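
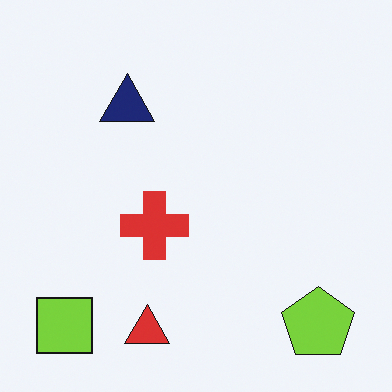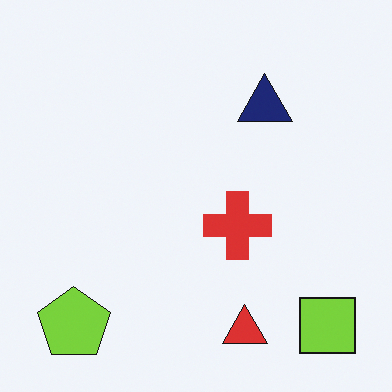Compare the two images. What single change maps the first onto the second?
The transformation is: flipped horizontally (left ↔ right).

The lime square is in the bottom-left of the first image and the bottom-right of the second — shapes on opposite sides of the vertical midline have swapped in a mirror flip.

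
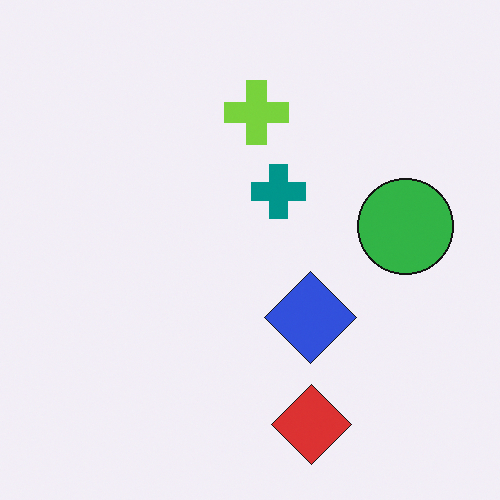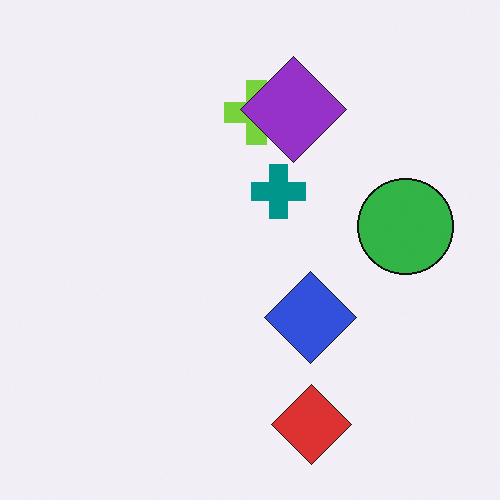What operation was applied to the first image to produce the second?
It was overlaid with an additional purple diamond.

A purple diamond appears in the second image that is absent from the first.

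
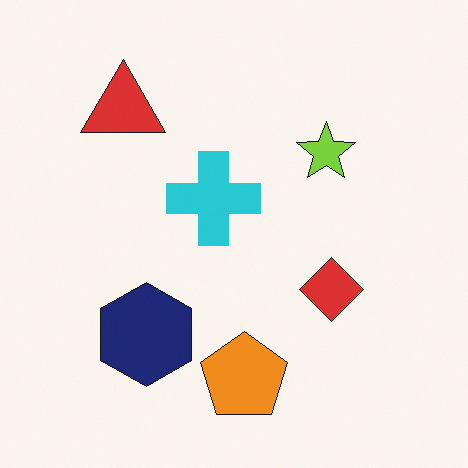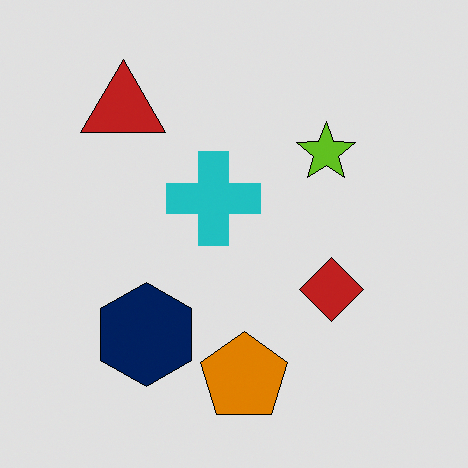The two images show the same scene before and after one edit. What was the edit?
This is the original image posterized to a reduced palette.

Each flat color has snapped to a coarser quantized level — most visibly, the near-white background has dropped to a flat grey.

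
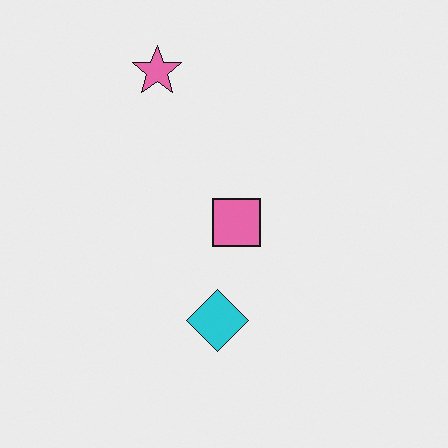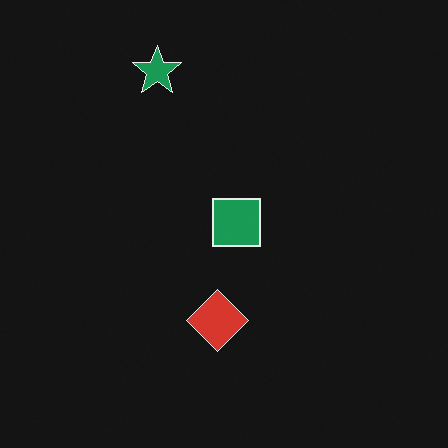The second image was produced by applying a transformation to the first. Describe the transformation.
The transformation is: color-inverted (negative).

The light background has become dark and every shape's color is its complement — a photographic negative.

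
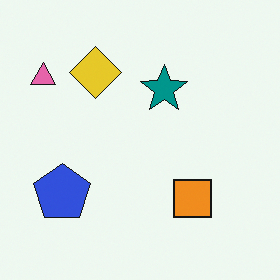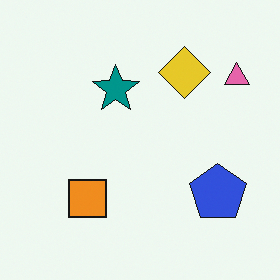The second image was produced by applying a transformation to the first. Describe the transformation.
This is the original image flipped horizontally (left ↔ right).

The pink triangle is in the top-left of the first image and the top-right of the second — shapes on opposite sides of the vertical midline have swapped in a mirror flip.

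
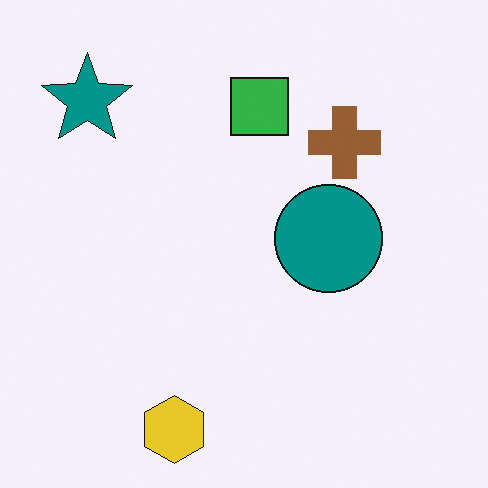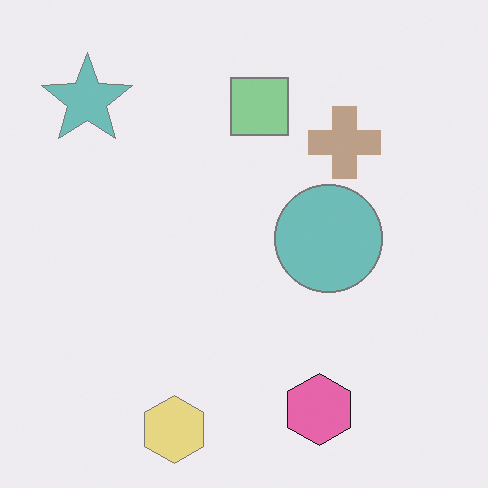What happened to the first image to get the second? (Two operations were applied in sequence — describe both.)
The image was given much lower contrast, then overlaid with an additional pink hexagon.

Tones are pushed toward mid-grey across the whole image — a global contrast change. A pink hexagon appears in the second image that is absent from the first.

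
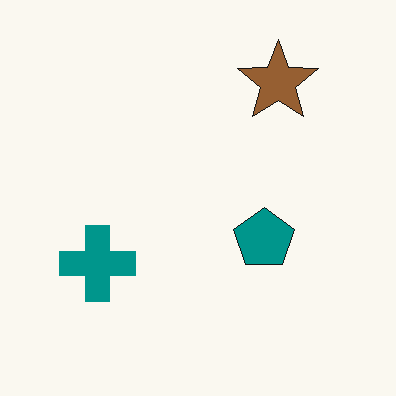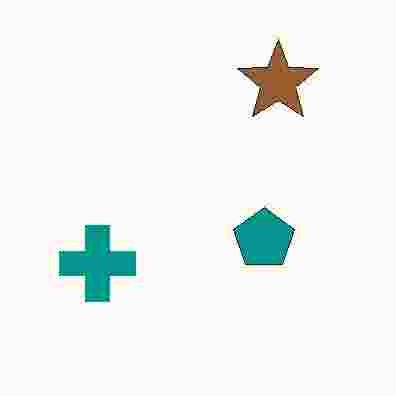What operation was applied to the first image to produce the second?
It was heavily JPEG-compressed with obvious blocking artifacts.

Blocky 8×8 compression artifacts appear around shape edges and the flat background shows ringing — characteristic JPEG degradation.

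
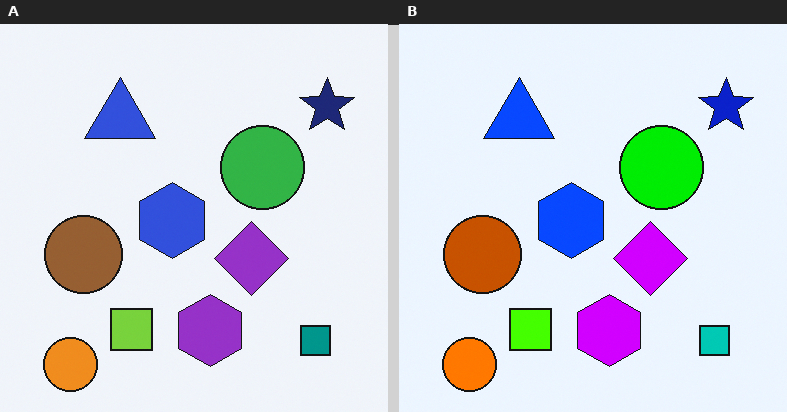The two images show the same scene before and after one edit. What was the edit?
The right (B) image is the left (A) heavily oversaturated.

All colors are more vivid — a global saturation change.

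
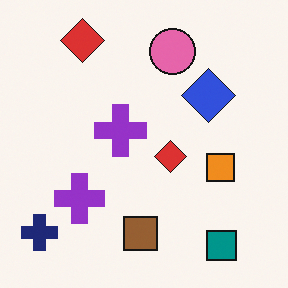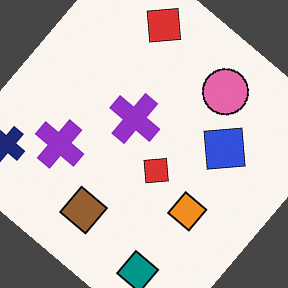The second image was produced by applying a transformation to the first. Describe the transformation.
Rotated clockwise by a large amount — several tens of degrees.

Every shape is tilted by the same angle and the image corners show triangular fill wedges — a whole-image rotation by a non-right angle.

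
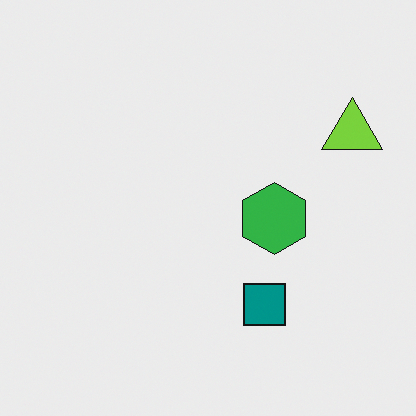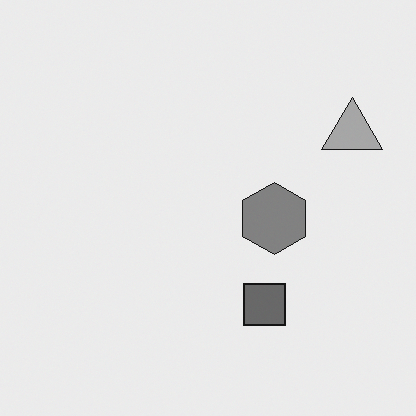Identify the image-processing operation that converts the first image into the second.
The second image is the first converted to grayscale.

All color is removed — every shape is now a shade of grey.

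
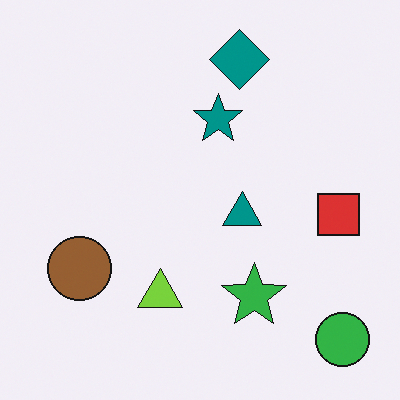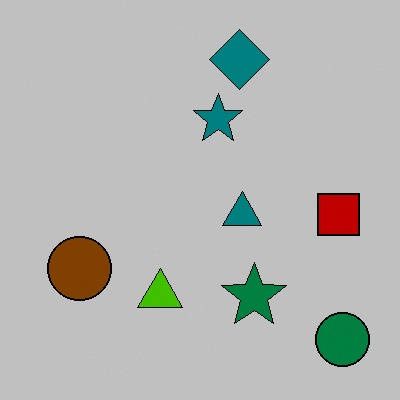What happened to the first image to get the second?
It was heavily posterized to just a handful of flat colors.

Each flat color has snapped to a coarser quantized level — most visibly, the near-white background has dropped to a flat grey.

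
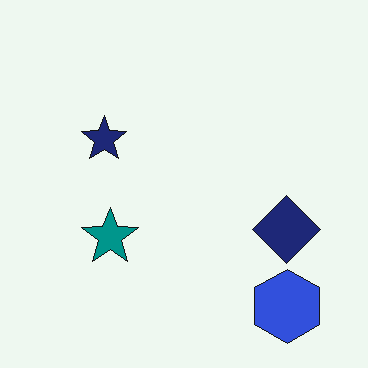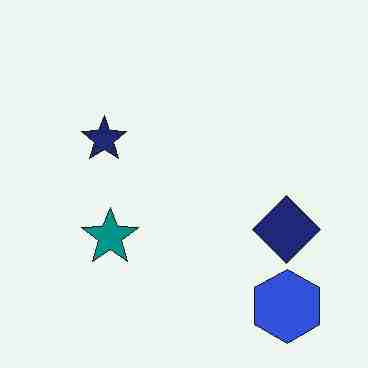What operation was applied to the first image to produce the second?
This is the original image degraded with heavy JPEG compression.

Blocky 8×8 compression artifacts appear around shape edges and the flat background shows ringing — characteristic JPEG degradation.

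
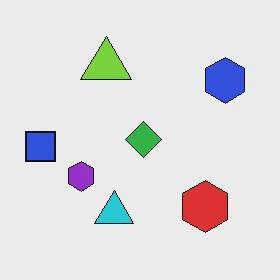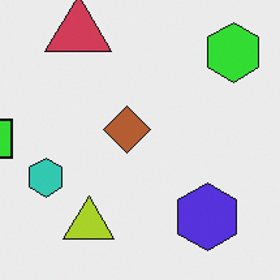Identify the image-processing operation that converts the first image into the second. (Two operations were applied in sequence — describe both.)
The second image is the first hue-shifted by a large amount, then cropped to a modestly smaller region and rescaled.

Every shape's color has rotated by the same amount around the hue wheel — a uniform hue shift. The visible shapes are larger and the field of view is narrower; shapes near the original edges may be partly or wholly outside the frame — a crop-and-rescale.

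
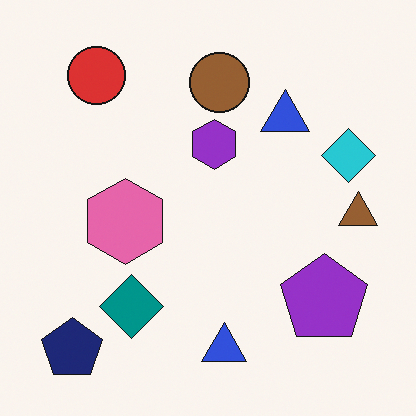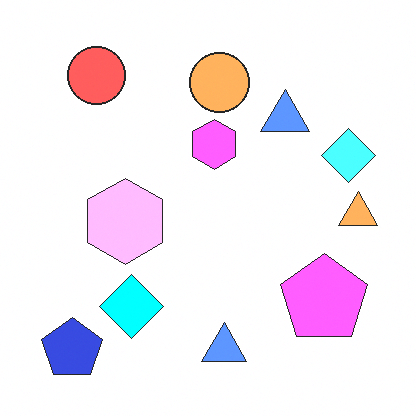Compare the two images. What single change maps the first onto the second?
It was brightened a lot.

Every pixel — background and shapes alike — is uniformly brightened.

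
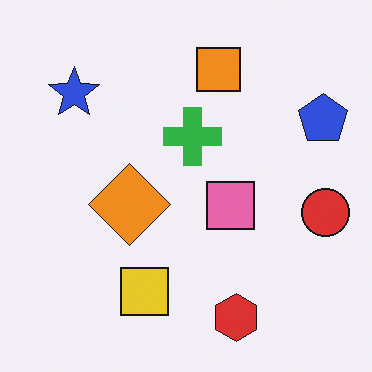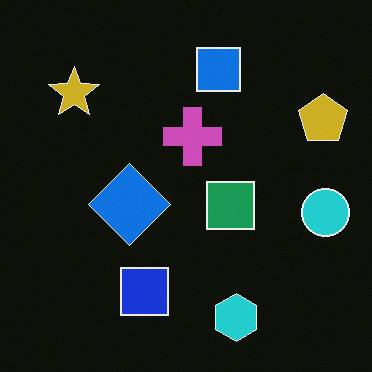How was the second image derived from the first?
The transformation is: color-inverted (negative).

The light background has become dark and every shape's color is its complement — a photographic negative.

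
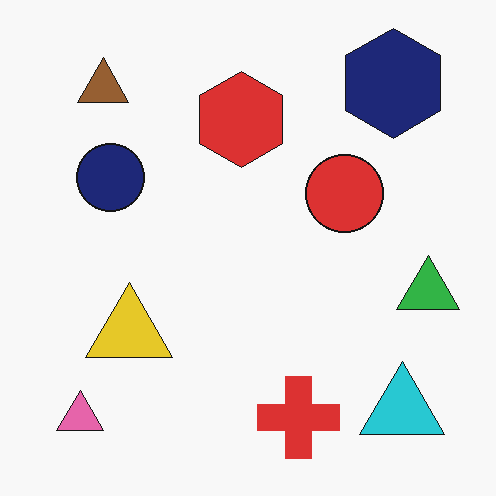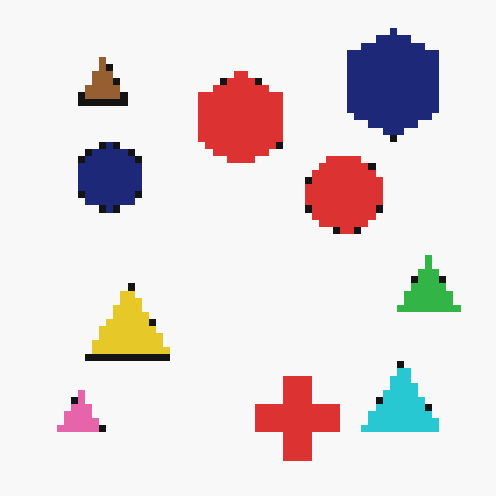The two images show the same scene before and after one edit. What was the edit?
It was pixelated into visible square blocks.

Shapes are reduced to large square blocks; fine edges and outlines are lost — a downscale-then-upscale (mosaic) effect.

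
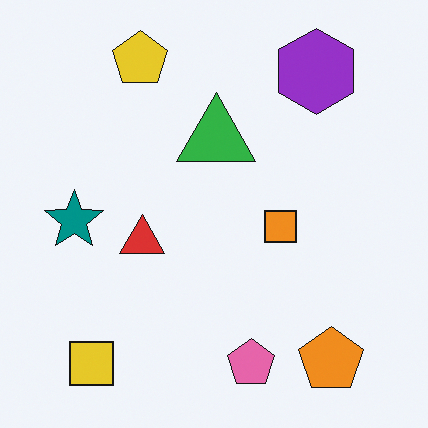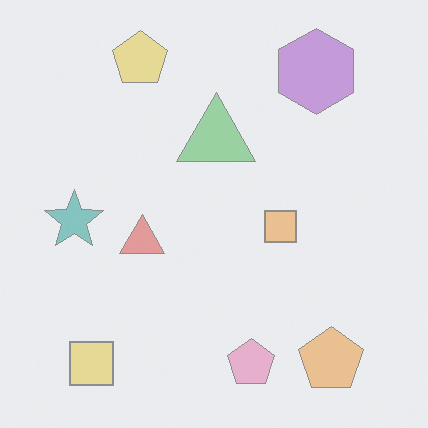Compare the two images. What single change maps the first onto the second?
The image was washed out (contrast reduced).

Tones are pushed toward mid-grey across the whole image — a global contrast change.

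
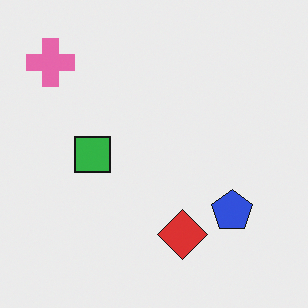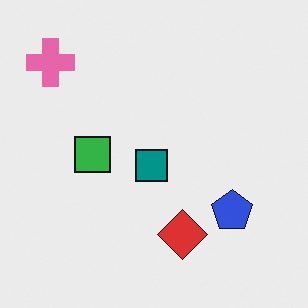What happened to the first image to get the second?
It was overlaid with an additional teal square.

A teal square appears in the second image that is absent from the first.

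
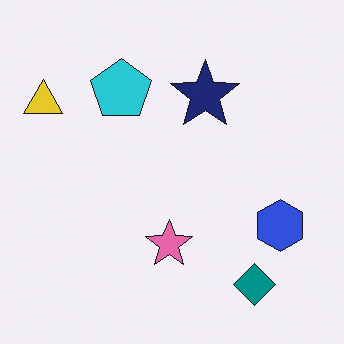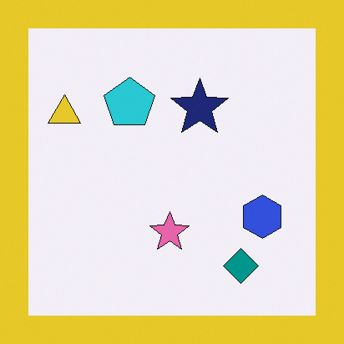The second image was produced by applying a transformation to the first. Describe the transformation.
It was framed with a yellow border.

A solid yellow frame runs around the edge of the second image, with the content slightly shrunk inside it.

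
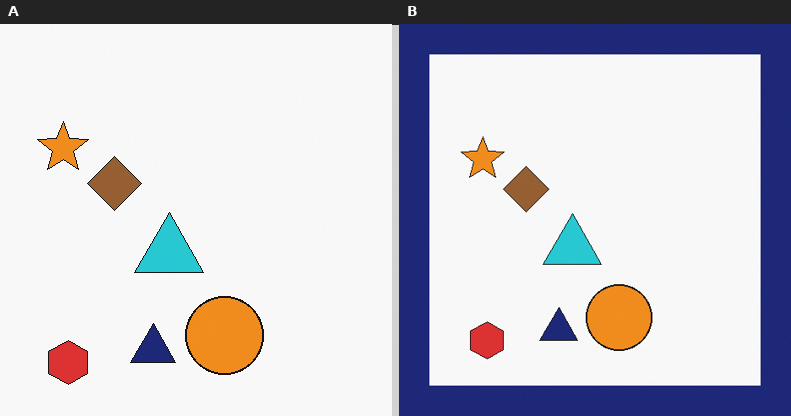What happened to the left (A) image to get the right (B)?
This is the original image framed with a navy border.

A solid navy frame runs around the edge of the right (B) image, with the content slightly shrunk inside it.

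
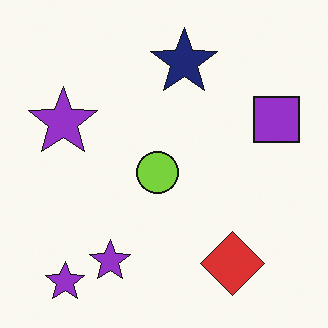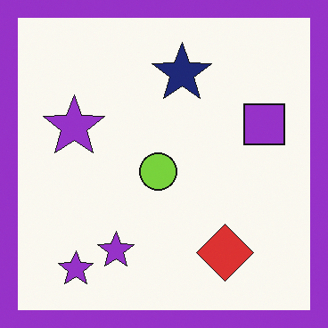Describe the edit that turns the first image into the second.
The image was framed with a purple border.

A solid purple frame runs around the edge of the second image, with the content slightly shrunk inside it.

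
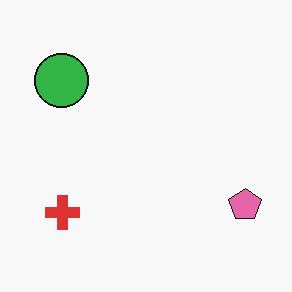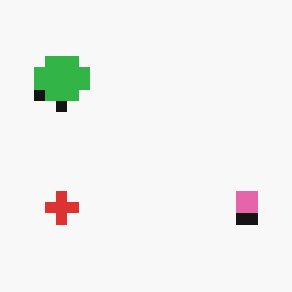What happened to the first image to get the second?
The transformation is: heavily pixelated into large blocks.

Shapes are reduced to large square blocks; fine edges and outlines are lost — a downscale-then-upscale (mosaic) effect.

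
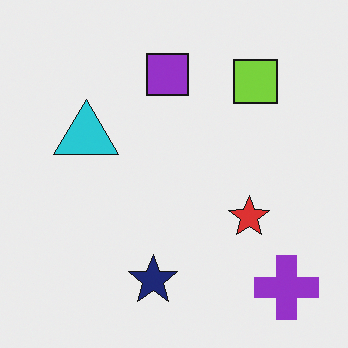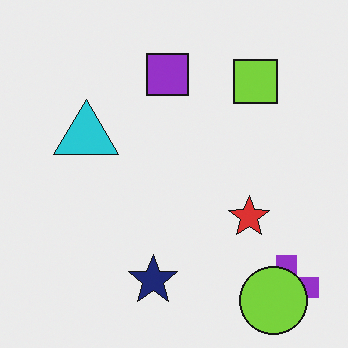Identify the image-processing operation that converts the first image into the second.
It was overlaid with an additional lime circle.

A lime circle appears in the second image that is absent from the first.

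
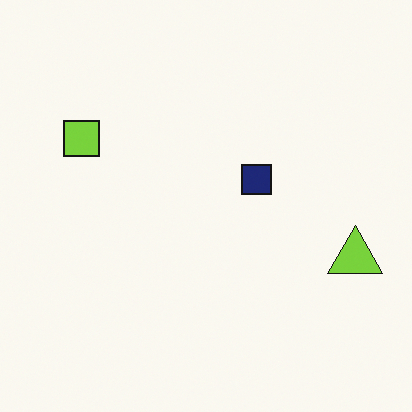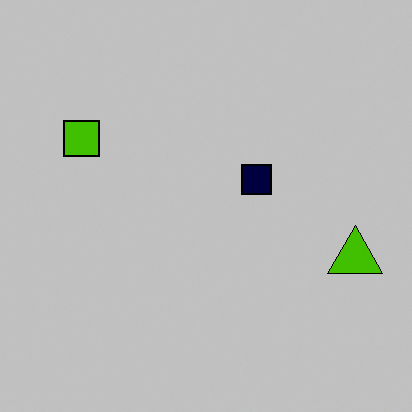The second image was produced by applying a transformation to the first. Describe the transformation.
This is the original image aggressively posterized.

Each flat color has snapped to a coarser quantized level — most visibly, the near-white background has dropped to a flat grey.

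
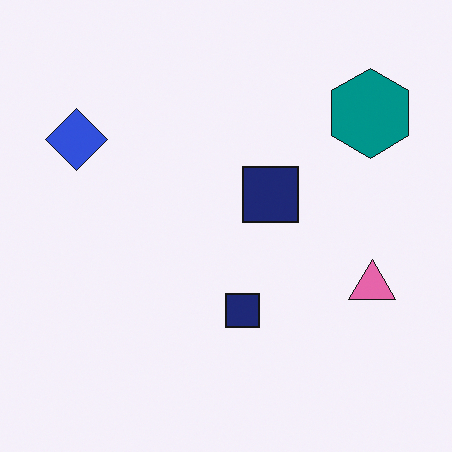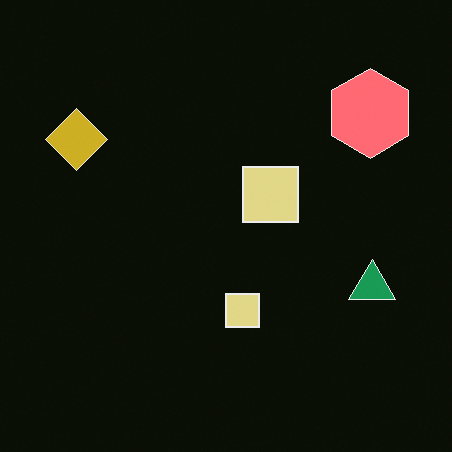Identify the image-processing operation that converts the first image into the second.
It was color-inverted (negative).

The light background has become dark and every shape's color is its complement — a photographic negative.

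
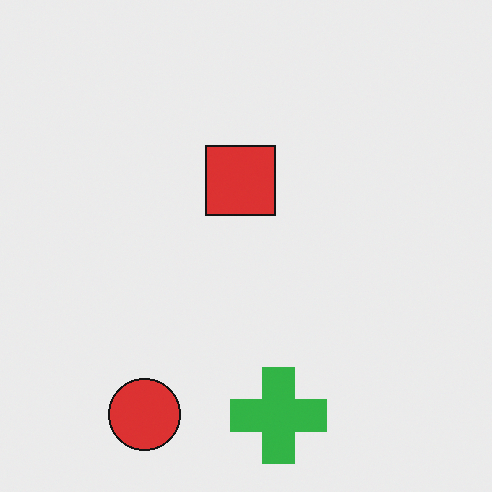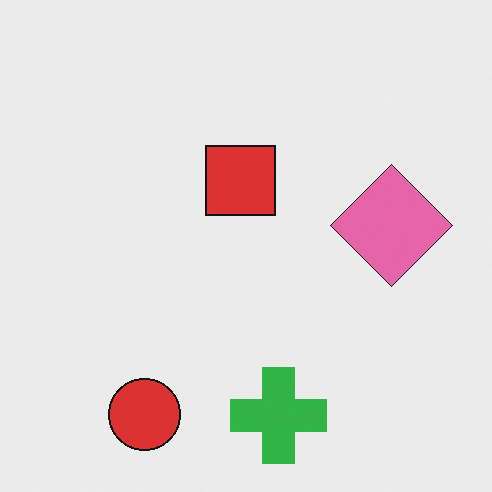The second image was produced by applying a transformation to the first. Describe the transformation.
The transformation is: overlaid with an additional pink diamond.

A pink diamond appears in the second image that is absent from the first.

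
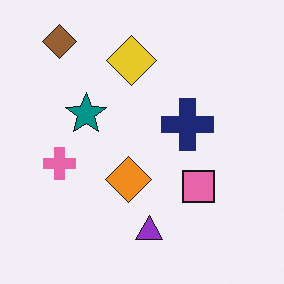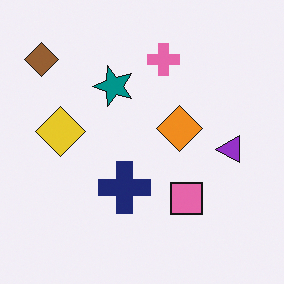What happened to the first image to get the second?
The transformation is: transposed (reflected across the top-left ↔ bottom-right diagonal).

Shapes have swapped their row and column positions — what was in the top-right is now in the bottom-left — a diagonal reflection.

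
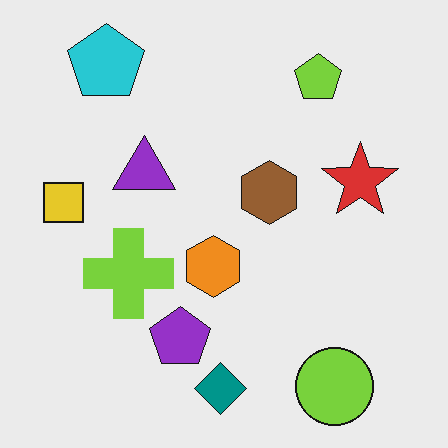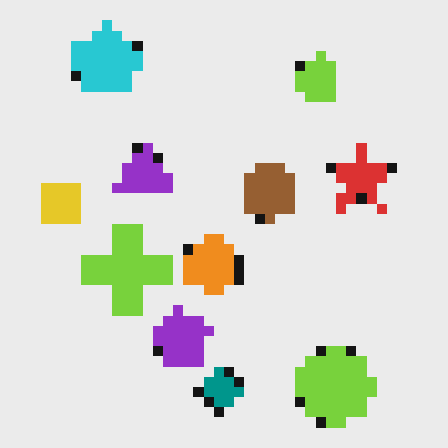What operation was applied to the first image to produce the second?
The second image is the first coarsely pixelated.

Shapes are reduced to large square blocks; fine edges and outlines are lost — a downscale-then-upscale (mosaic) effect.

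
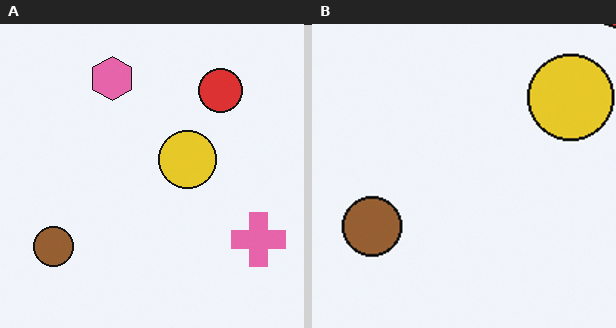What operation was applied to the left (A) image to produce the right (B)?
The right (B) image is the left (A) cropped to a modestly smaller region and rescaled.

The visible shapes are larger and the field of view is narrower; shapes near the original edges may be partly or wholly outside the frame — a crop-and-rescale.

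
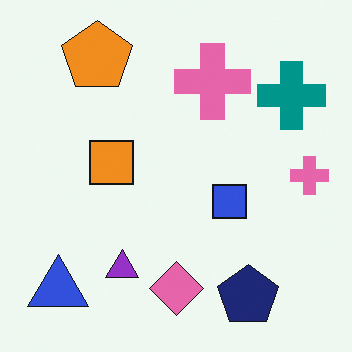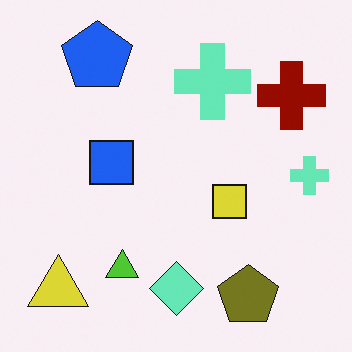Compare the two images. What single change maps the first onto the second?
This is the original image hue-shifted by a large amount.

Every shape's color has rotated by the same amount around the hue wheel — a uniform hue shift.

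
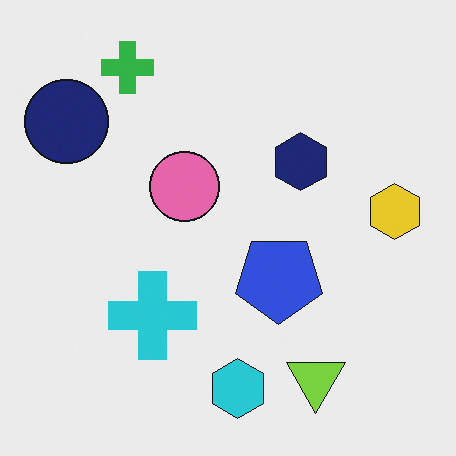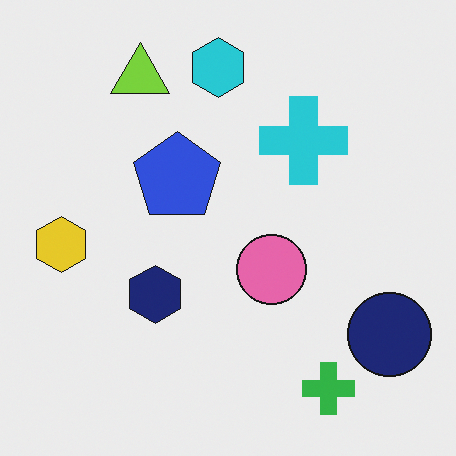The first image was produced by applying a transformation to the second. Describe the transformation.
It was rotated 180°.

The navy circle sits in the bottom-right of the second image and the top-left of the first — consistent with a whole-image 180° rotation.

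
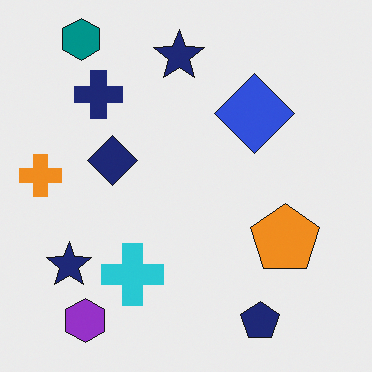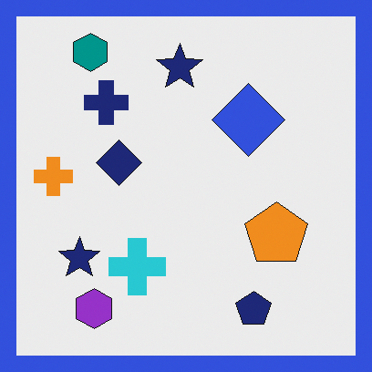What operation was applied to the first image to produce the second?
It was framed with a blue border.

A solid blue frame runs around the edge of the second image, with the content slightly shrunk inside it.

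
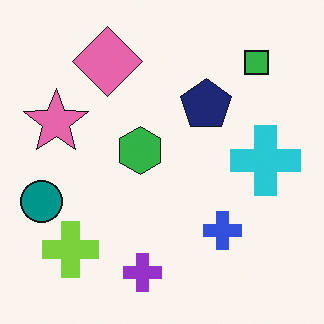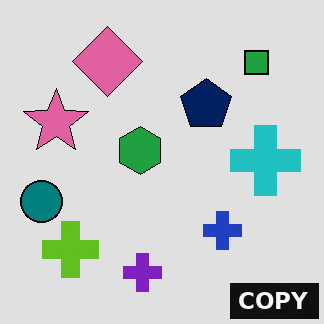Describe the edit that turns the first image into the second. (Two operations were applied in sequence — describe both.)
It was moderately posterized, then watermarked with the text "COPY" in the lower-right corner.

Each flat color has snapped to a coarser quantized level — most visibly, the near-white background has dropped to a flat grey. A dark label reading "COPY" appears in the lower-right corner.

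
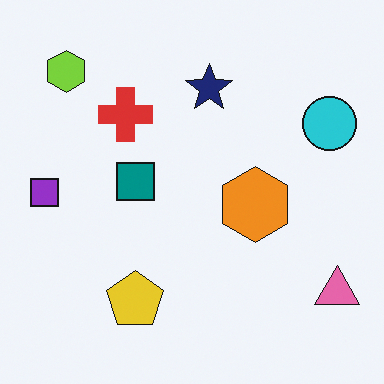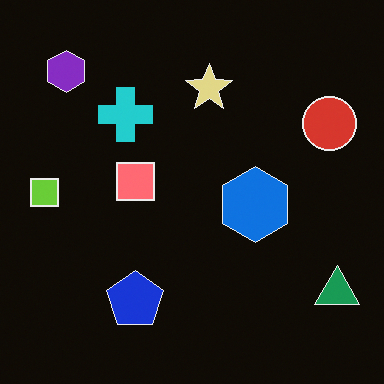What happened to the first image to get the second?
It was color-inverted (negative).

The light background has become dark and every shape's color is its complement — a photographic negative.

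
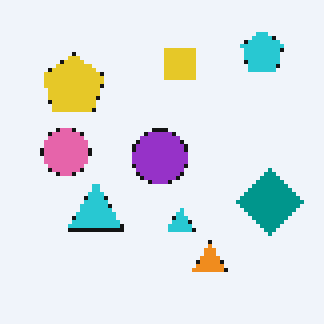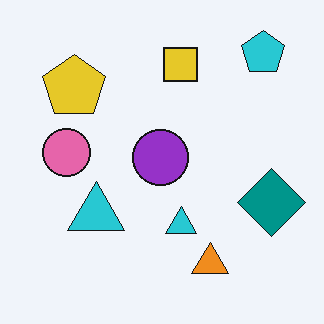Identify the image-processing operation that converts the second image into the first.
The image was mildly pixelated.

Shapes are reduced to large square blocks; fine edges and outlines are lost — a downscale-then-upscale (mosaic) effect.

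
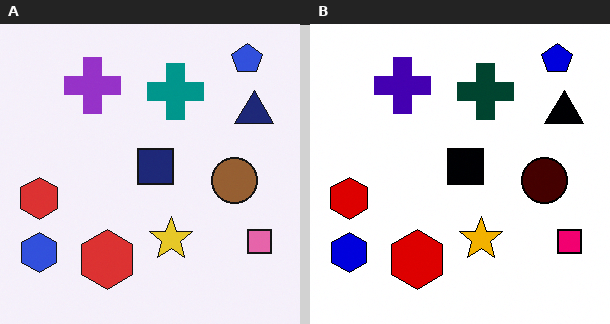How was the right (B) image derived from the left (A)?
This is the original image given much higher contrast.

Tones are pushed away from mid-grey across the whole image — a global contrast change.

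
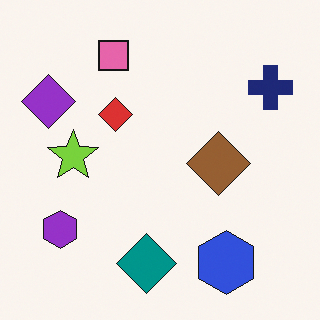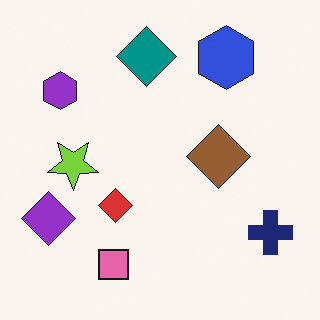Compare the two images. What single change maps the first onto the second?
This is the original image flipped vertically (top ↔ bottom).

The pink square is in the top of the first image and the bottom of the second — shapes on opposite sides of the horizontal midline have swapped in a mirror flip.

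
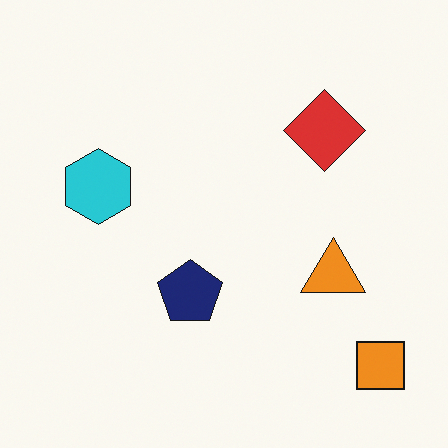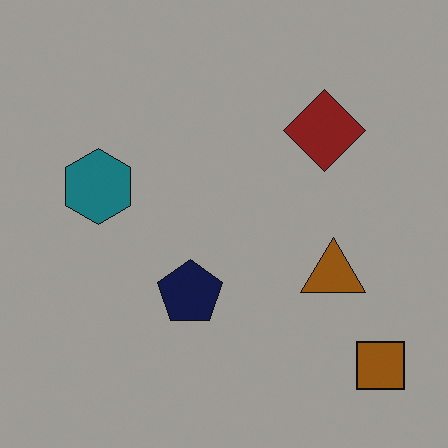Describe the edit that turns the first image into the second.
It was substantially darkened.

Every pixel — background and shapes alike — is uniformly darkened.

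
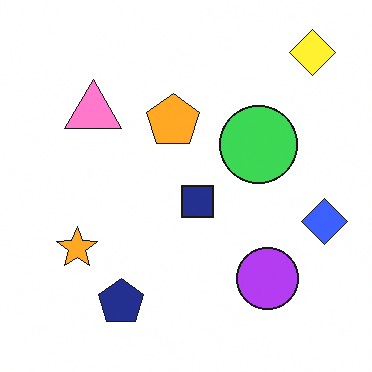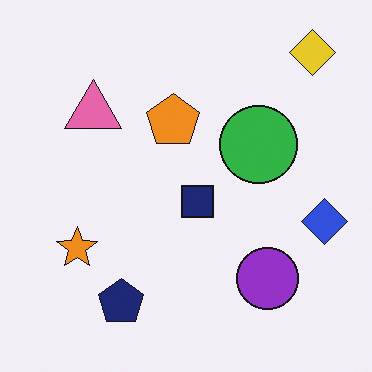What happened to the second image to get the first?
It was brightened a little.

Every pixel — background and shapes alike — is uniformly brightened.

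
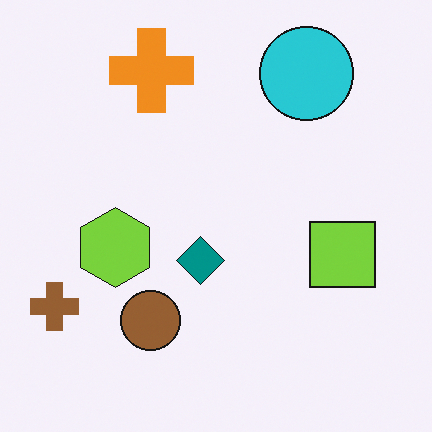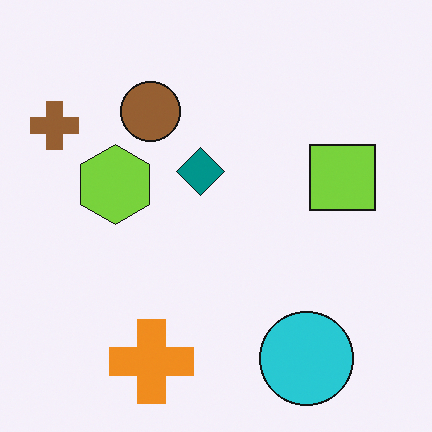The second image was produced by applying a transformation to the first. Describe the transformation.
The second image is the first flipped vertically (top ↔ bottom).

The orange cross is in the top of the first image and the bottom of the second — shapes on opposite sides of the horizontal midline have swapped in a mirror flip.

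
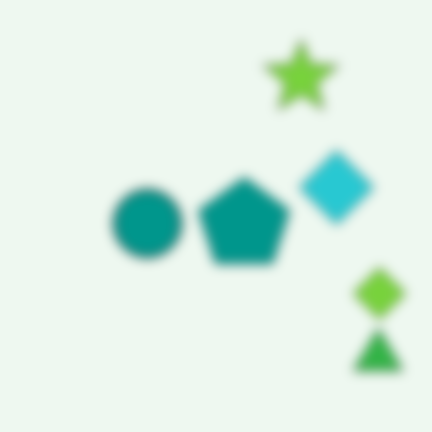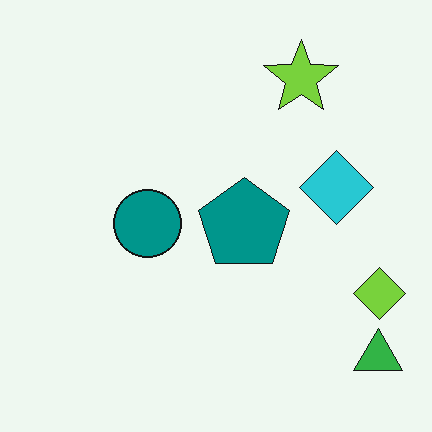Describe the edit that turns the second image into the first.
The image was heavily blurred.

Shape edges and outlines are uniformly softened across the whole image.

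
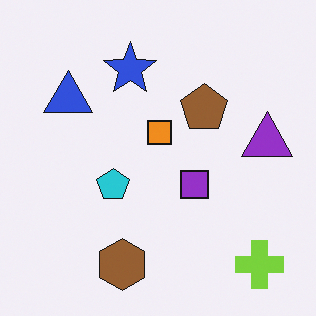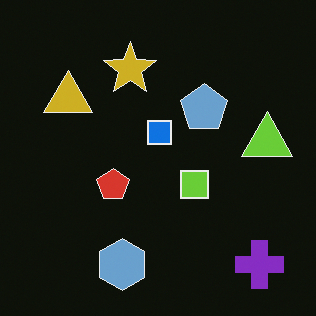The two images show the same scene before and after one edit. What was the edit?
It was color-inverted (negative).

The light background has become dark and every shape's color is its complement — a photographic negative.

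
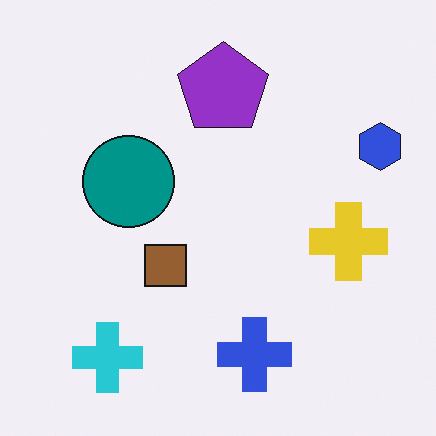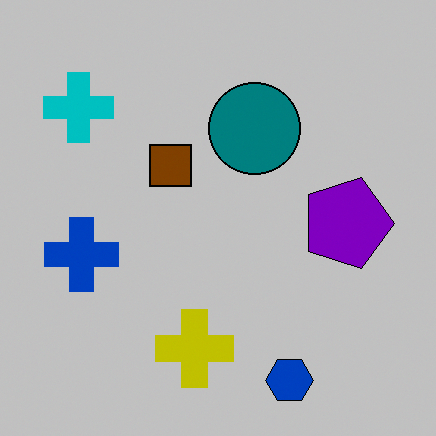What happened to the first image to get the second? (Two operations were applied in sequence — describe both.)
The second image is the first aggressively posterized, then rotated 90° clockwise.

Each flat color has snapped to a coarser quantized level — most visibly, the near-white background has dropped to a flat grey. The cyan cross sits in the bottom-left of the first image and the top-left of the second — consistent with a whole-image 90° clockwise rotation.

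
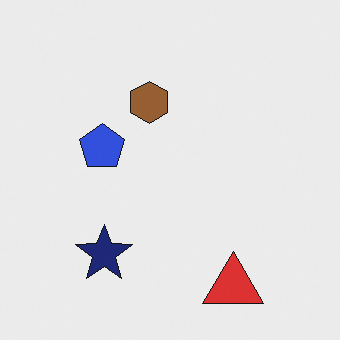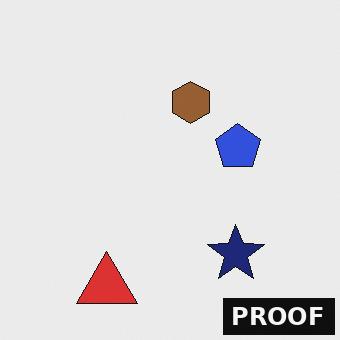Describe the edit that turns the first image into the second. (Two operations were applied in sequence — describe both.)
It was flipped horizontally (left ↔ right), then watermarked with the text "PROOF" in the lower-right corner.

The blue pentagon is in the left of the first image and the right of the second — shapes on opposite sides of the vertical midline have swapped in a mirror flip. A dark label reading "PROOF" appears in the lower-right corner.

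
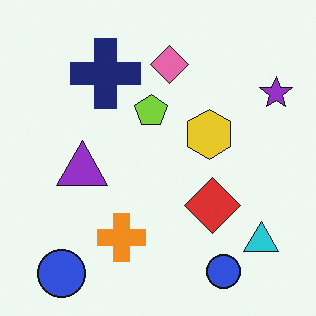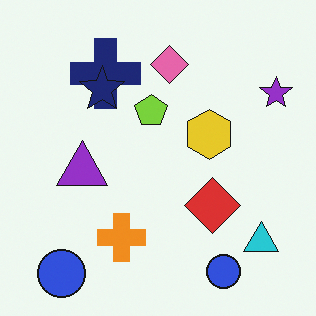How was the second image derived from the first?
The image was overlaid with an additional navy star.

A navy star appears in the second image that is absent from the first.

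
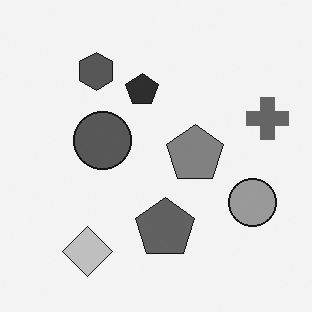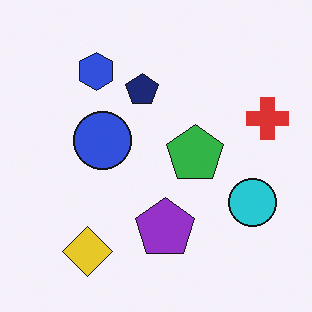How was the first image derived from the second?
It was converted to grayscale.

All color is removed — every shape is now a shade of grey.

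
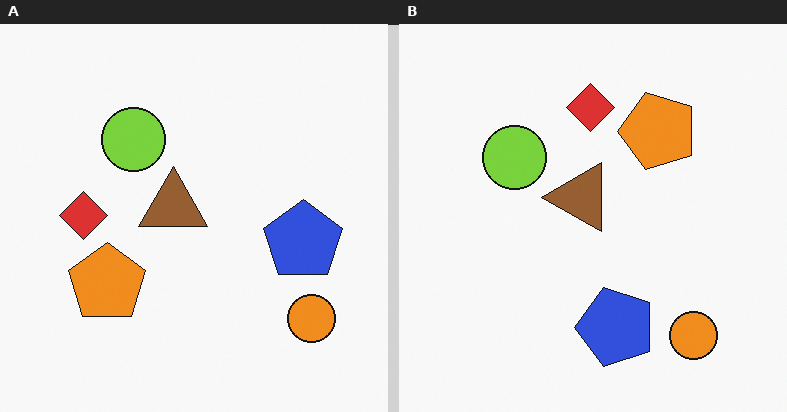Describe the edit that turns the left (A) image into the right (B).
The right (B) image is the left (A) transposed (reflected across the top-left ↔ bottom-right diagonal).

Shapes have swapped their row and column positions — what was in the top-right is now in the bottom-left — a diagonal reflection.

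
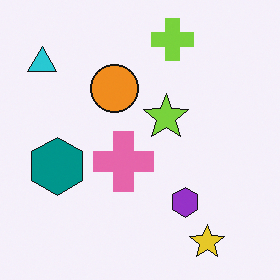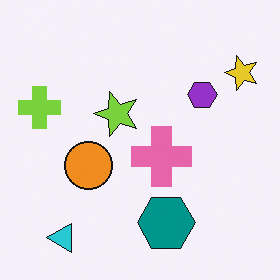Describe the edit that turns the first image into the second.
It was rotated 90° counter-clockwise.

The cyan triangle sits in the top-left of the first image and the bottom-left of the second — consistent with a whole-image 90° counter-clockwise rotation.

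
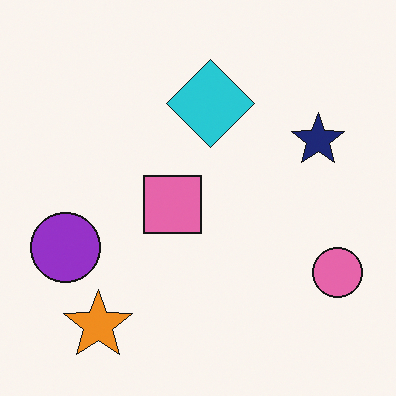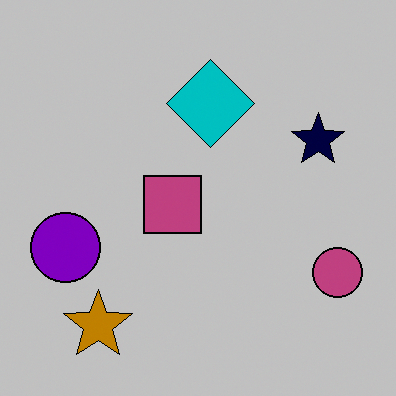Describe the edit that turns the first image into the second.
This is the original image heavily posterized to just a handful of flat colors.

Each flat color has snapped to a coarser quantized level — most visibly, the near-white background has dropped to a flat grey.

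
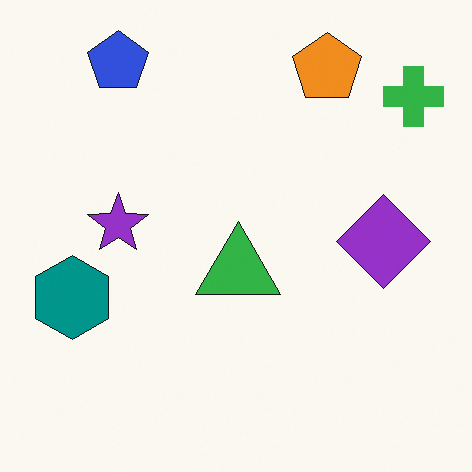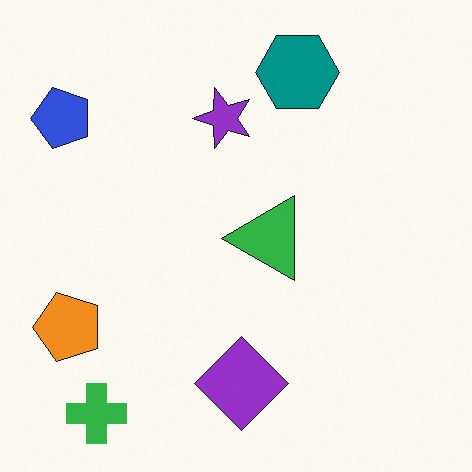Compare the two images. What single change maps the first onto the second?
It was transposed (reflected across the top-left ↔ bottom-right diagonal).

Shapes have swapped their row and column positions — what was in the top-right is now in the bottom-left — a diagonal reflection.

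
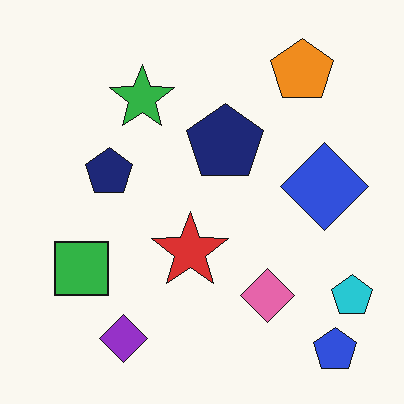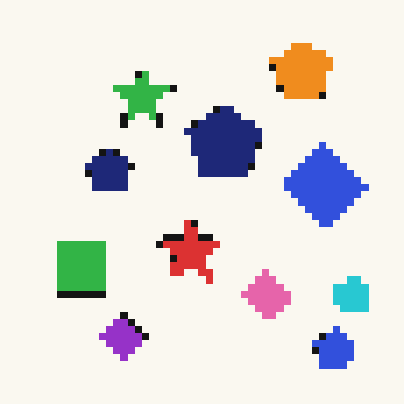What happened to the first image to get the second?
This is the original image moderately pixelated.

Shapes are reduced to large square blocks; fine edges and outlines are lost — a downscale-then-upscale (mosaic) effect.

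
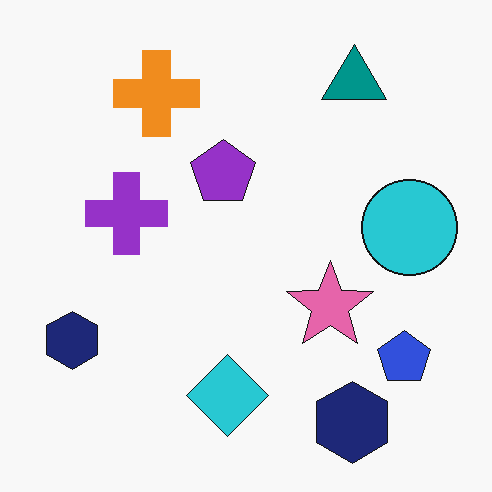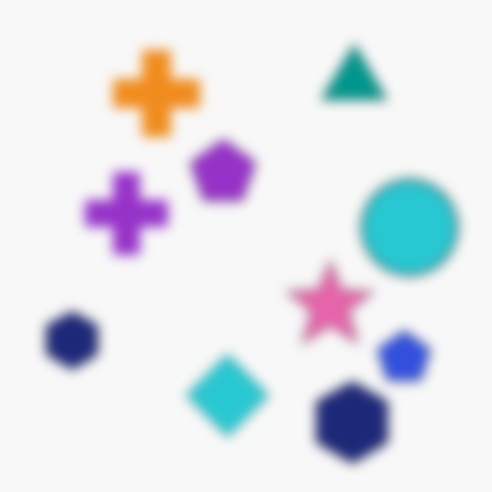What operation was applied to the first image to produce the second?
It was strongly gaussian-blurred.

Shape edges and outlines are uniformly softened across the whole image.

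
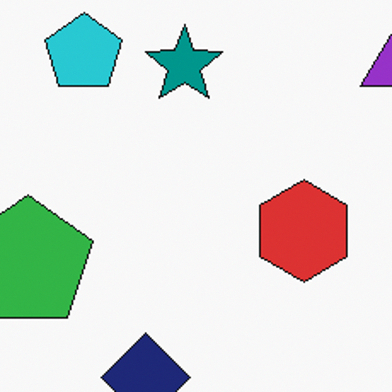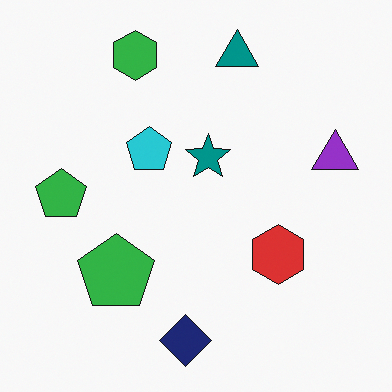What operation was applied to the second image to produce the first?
Cropped to a noticeably smaller region and rescaled.

The visible shapes are larger and the field of view is narrower; shapes near the original edges may be partly or wholly outside the frame — a crop-and-rescale.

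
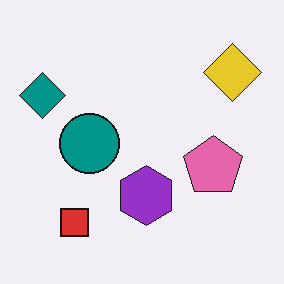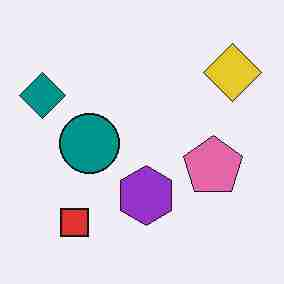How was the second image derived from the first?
This is the original image heavily JPEG-compressed with obvious blocking artifacts.

Blocky 8×8 compression artifacts appear around shape edges and the flat background shows ringing — characteristic JPEG degradation.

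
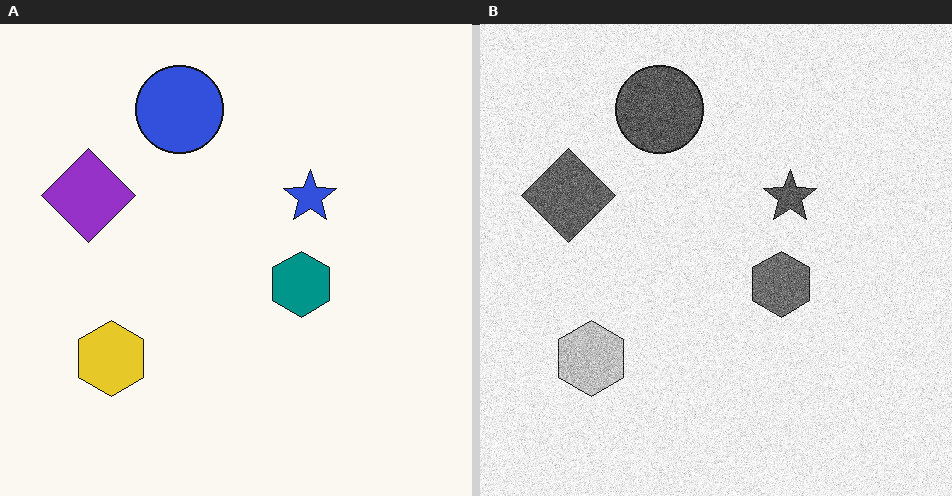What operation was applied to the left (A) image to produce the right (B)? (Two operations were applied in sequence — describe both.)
The image was degraded with heavy additive noise, then converted to grayscale.

Random speckle covers the whole image, including the flat background. All color is removed — every shape is now a shade of grey.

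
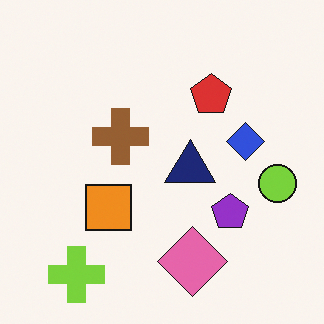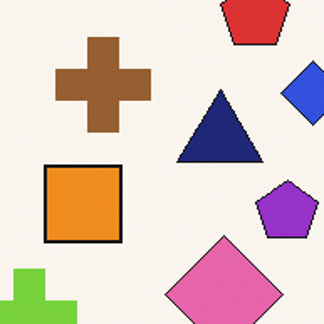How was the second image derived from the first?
This is the original image cropped tightly and scaled back up.

The visible shapes are larger and the field of view is narrower; shapes near the original edges may be partly or wholly outside the frame — a crop-and-rescale.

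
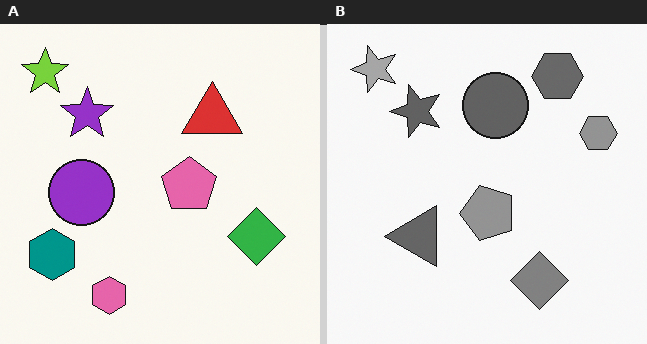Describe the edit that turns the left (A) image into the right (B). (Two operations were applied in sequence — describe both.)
The image was converted to grayscale, then transposed (reflected across the top-left ↔ bottom-right diagonal).

All color is removed — every shape is now a shade of grey. Shapes have swapped their row and column positions — what was in the top-right is now in the bottom-left — a diagonal reflection.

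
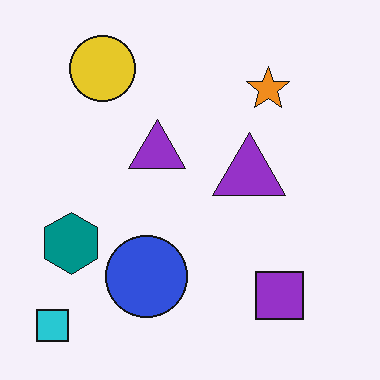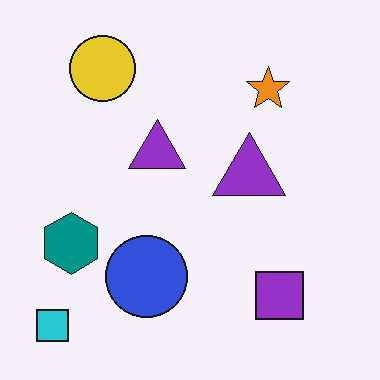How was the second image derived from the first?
The transformation is: JPEG-compressed with visible artifacts.

Blocky 8×8 compression artifacts appear around shape edges and the flat background shows ringing — characteristic JPEG degradation.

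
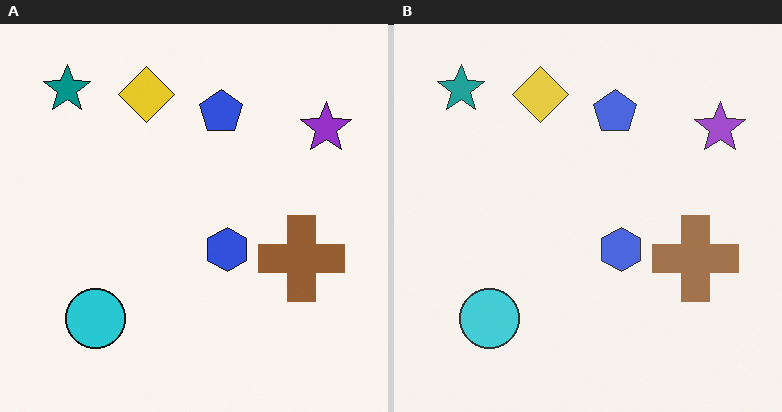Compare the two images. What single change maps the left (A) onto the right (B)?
This is the original image given slightly reduced contrast.

Tones are pushed toward mid-grey across the whole image — a global contrast change.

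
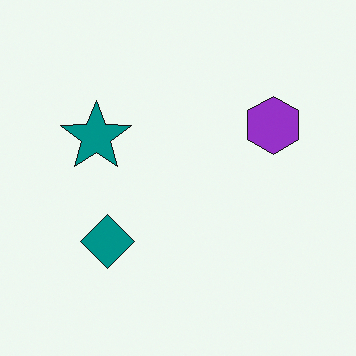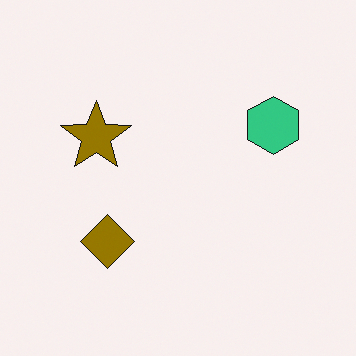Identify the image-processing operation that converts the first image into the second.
This is the original image hue-shifted through roughly half the color wheel.

Every shape's color has rotated by the same amount around the hue wheel — a uniform hue shift.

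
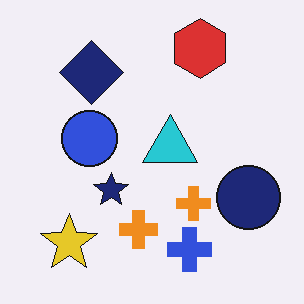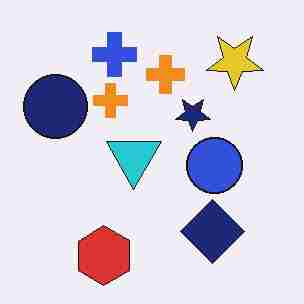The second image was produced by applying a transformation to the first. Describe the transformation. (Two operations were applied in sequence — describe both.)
The image was heavily JPEG-compressed with obvious blocking artifacts, then rotated 180°.

Blocky 8×8 compression artifacts appear around shape edges and the flat background shows ringing — characteristic JPEG degradation. The yellow star sits in the bottom-left of the first image and the top-right of the second — consistent with a whole-image 180° rotation.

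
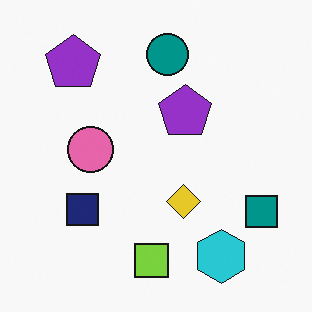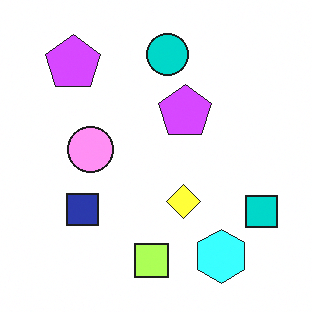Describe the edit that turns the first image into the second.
The second image is the first noticeably brightened.

Every pixel — background and shapes alike — is uniformly brightened.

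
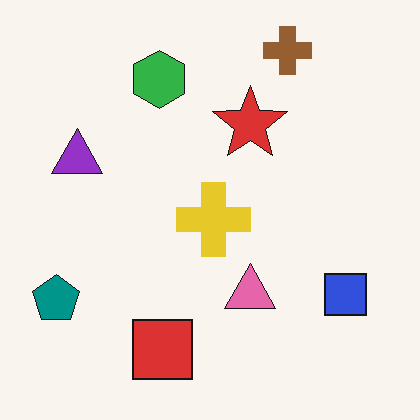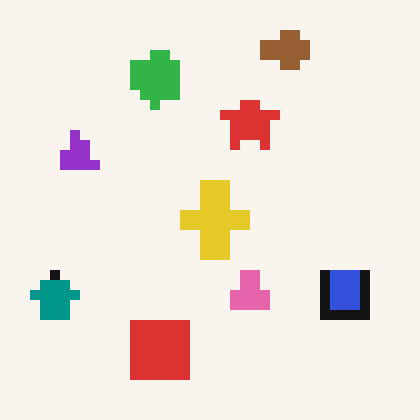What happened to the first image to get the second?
It was heavily pixelated into large blocks.

Shapes are reduced to large square blocks; fine edges and outlines are lost — a downscale-then-upscale (mosaic) effect.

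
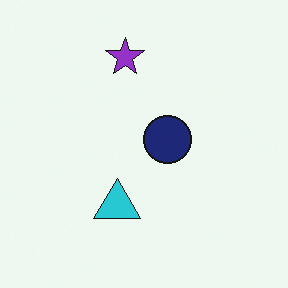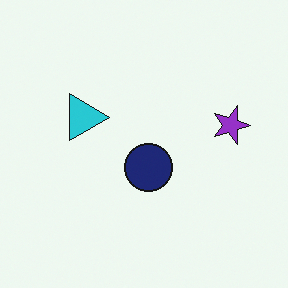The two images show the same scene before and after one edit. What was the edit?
The image was rotated 90° clockwise.

The purple star sits in the top of the first image and the right of the second — consistent with a whole-image 90° clockwise rotation.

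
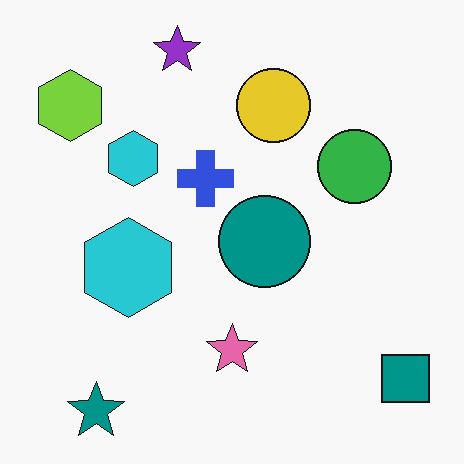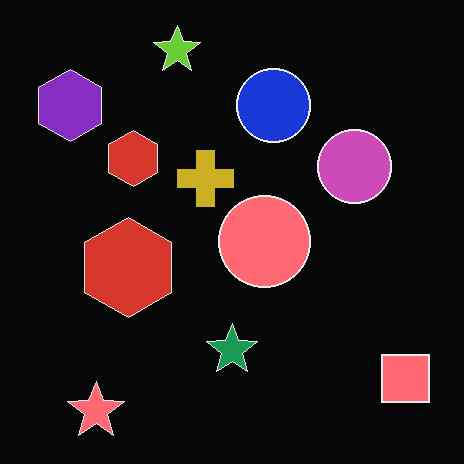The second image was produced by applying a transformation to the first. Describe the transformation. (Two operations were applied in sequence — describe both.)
Color-inverted (negative), then given moderate JPEG compression.

The light background has become dark and every shape's color is its complement — a photographic negative. Blocky 8×8 compression artifacts appear around shape edges and the flat background shows ringing — characteristic JPEG degradation.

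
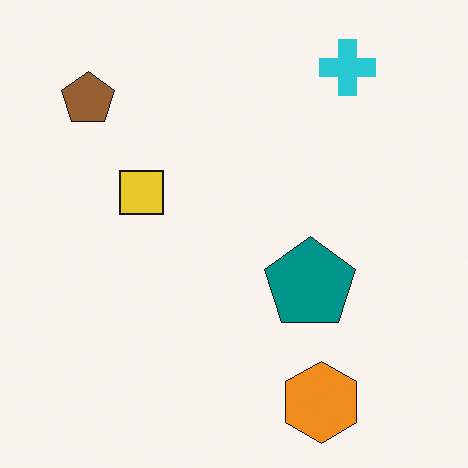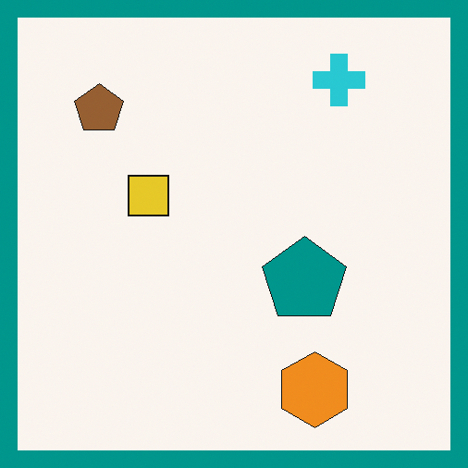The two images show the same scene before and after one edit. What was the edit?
The transformation is: framed with a teal border.

A solid teal frame runs around the edge of the second image, with the content slightly shrunk inside it.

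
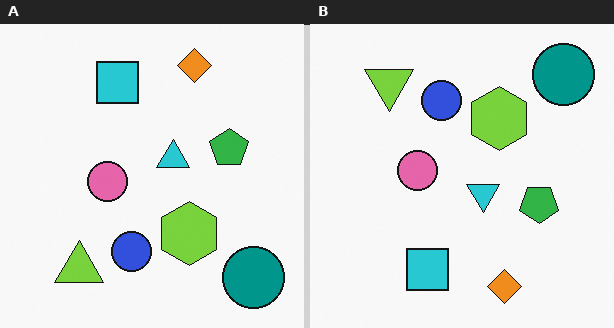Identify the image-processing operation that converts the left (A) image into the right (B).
The image was flipped vertically (top ↔ bottom).

The orange diamond is in the top of the left (A) image and the bottom of the right (B) — shapes on opposite sides of the horizontal midline have swapped in a mirror flip.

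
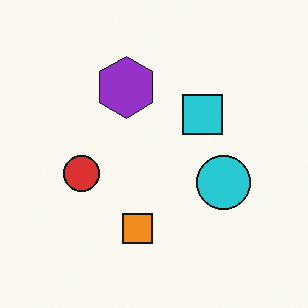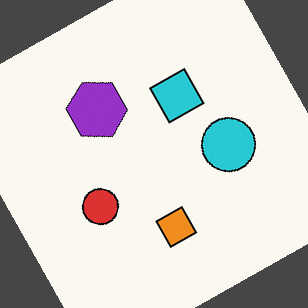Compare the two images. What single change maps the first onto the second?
Rotated counter-clockwise by a moderate amount.

Every shape is tilted by the same angle and the image corners show triangular fill wedges — a whole-image rotation by a non-right angle.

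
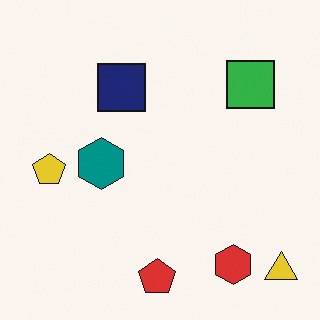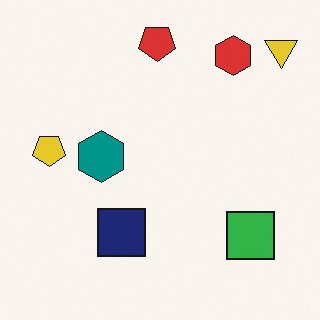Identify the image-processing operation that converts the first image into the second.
The image was flipped vertically (top ↔ bottom).

The red pentagon is in the bottom of the first image and the top of the second — shapes on opposite sides of the horizontal midline have swapped in a mirror flip.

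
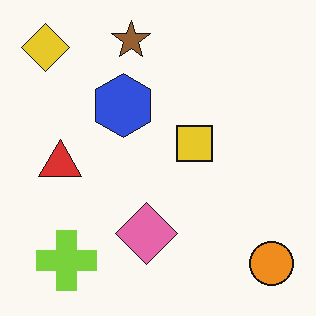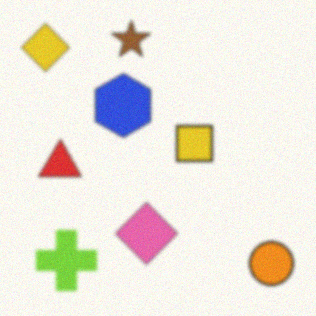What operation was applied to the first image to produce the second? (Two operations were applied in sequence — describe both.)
The transformation is: lightly blurred, then degraded with light additive noise.

Shape edges and outlines are uniformly softened across the whole image. Random speckle covers the whole image, including the flat background.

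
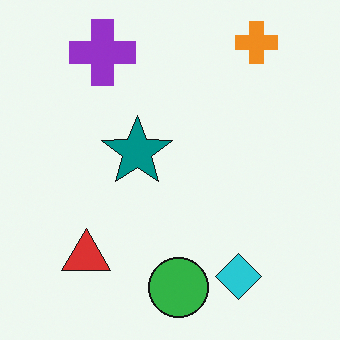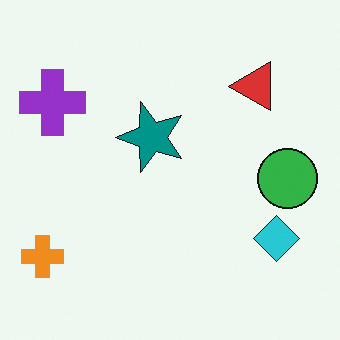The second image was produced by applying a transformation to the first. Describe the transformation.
The second image is the first transposed (reflected across the top-left ↔ bottom-right diagonal).

Shapes have swapped their row and column positions — what was in the top-right is now in the bottom-left — a diagonal reflection.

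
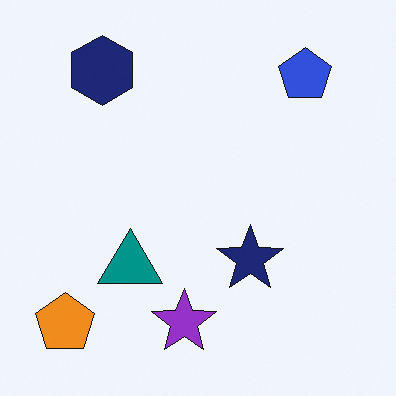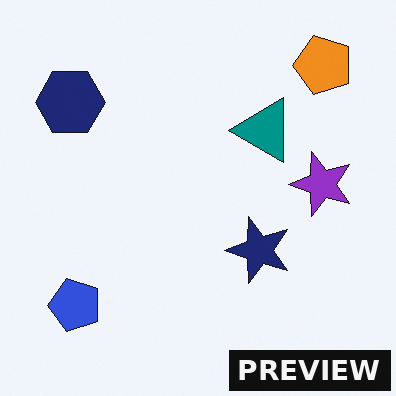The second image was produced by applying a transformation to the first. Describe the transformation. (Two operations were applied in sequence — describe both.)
This is the original image transposed (reflected across the top-left ↔ bottom-right diagonal), then watermarked with the text "PREVIEW" in the lower-right corner.

Shapes have swapped their row and column positions — what was in the top-right is now in the bottom-left — a diagonal reflection. A dark label reading "PREVIEW" appears in the lower-right corner.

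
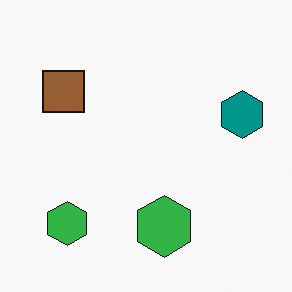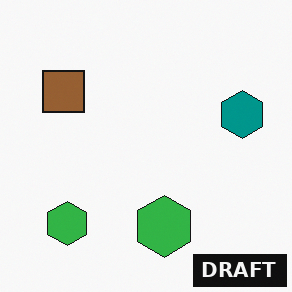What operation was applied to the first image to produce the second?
It was watermarked with the text "DRAFT" in the lower-right corner.

A dark label reading "DRAFT" appears in the lower-right corner.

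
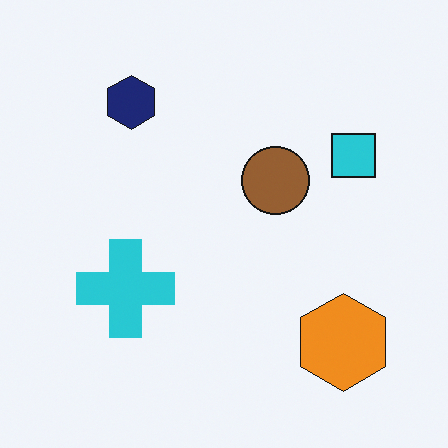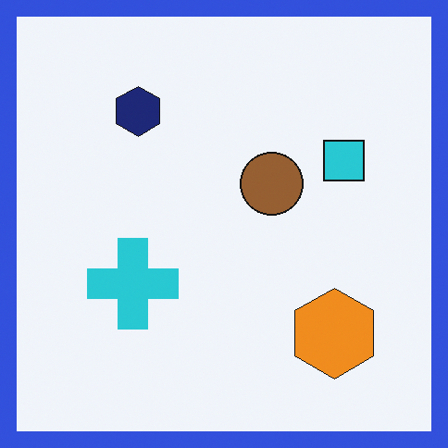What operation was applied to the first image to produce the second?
Framed with a blue border.

A solid blue frame runs around the edge of the second image, with the content slightly shrunk inside it.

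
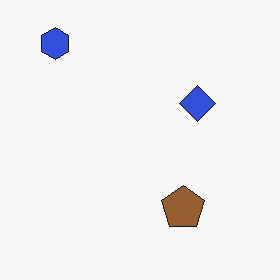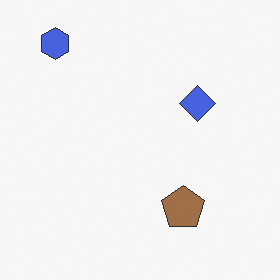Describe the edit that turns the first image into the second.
The transformation is: given slightly reduced contrast.

Tones are pushed toward mid-grey across the whole image — a global contrast change.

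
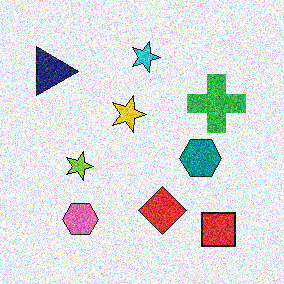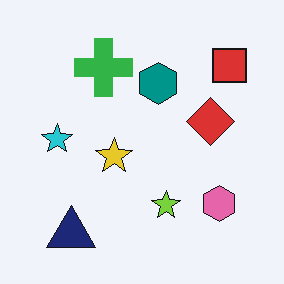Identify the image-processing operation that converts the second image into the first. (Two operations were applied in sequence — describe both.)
The image was degraded with strong gaussian noise, then rotated 90° clockwise.

Random speckle covers the whole image, including the flat background. The red square sits in the top-right of the second image and the bottom-right of the first — consistent with a whole-image 90° clockwise rotation.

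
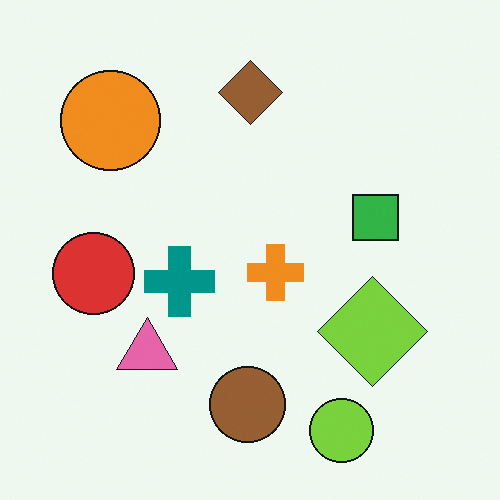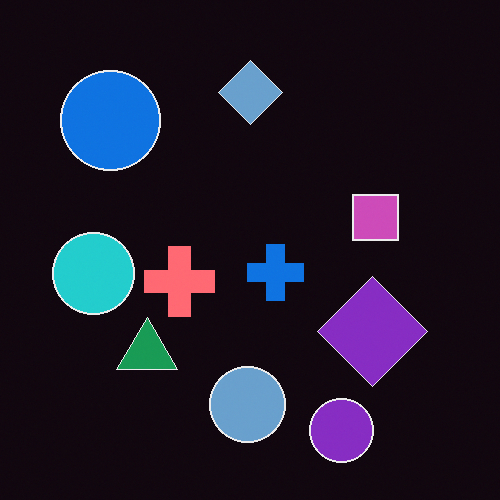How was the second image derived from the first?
It was color-inverted (negative).

The light background has become dark and every shape's color is its complement — a photographic negative.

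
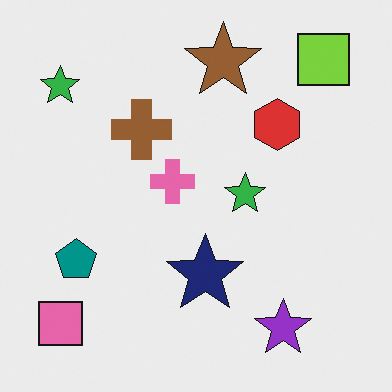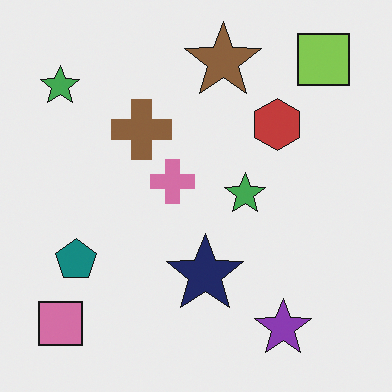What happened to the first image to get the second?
Slightly desaturated.

All colors are more muted and greyish — a global saturation change.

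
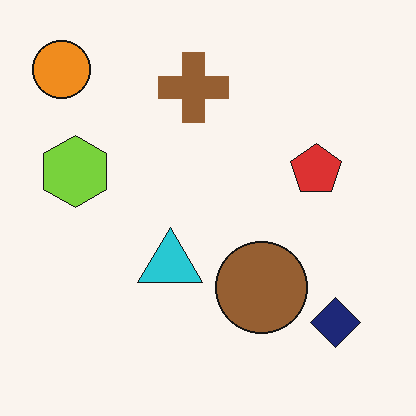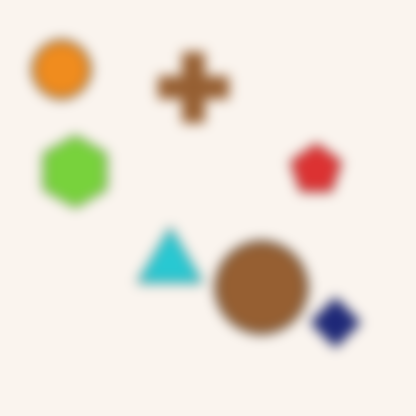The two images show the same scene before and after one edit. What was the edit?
This is the original image strongly gaussian-blurred.

Shape edges and outlines are uniformly softened across the whole image.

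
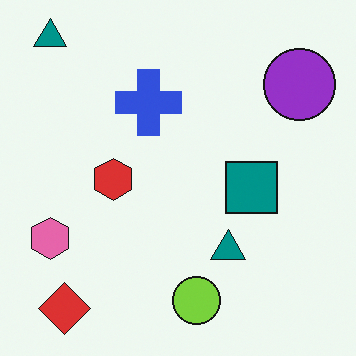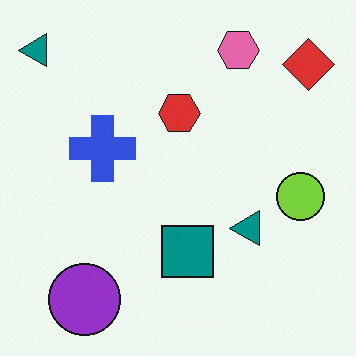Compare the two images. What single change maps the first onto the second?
The image was transposed (reflected across the top-left ↔ bottom-right diagonal).

Shapes have swapped their row and column positions — what was in the top-right is now in the bottom-left — a diagonal reflection.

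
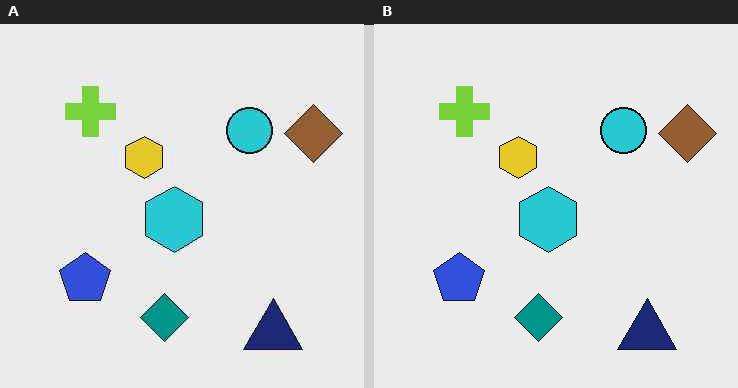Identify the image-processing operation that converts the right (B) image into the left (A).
The transformation is: JPEG-compressed with visible artifacts.

Blocky 8×8 compression artifacts appear around shape edges and the flat background shows ringing — characteristic JPEG degradation.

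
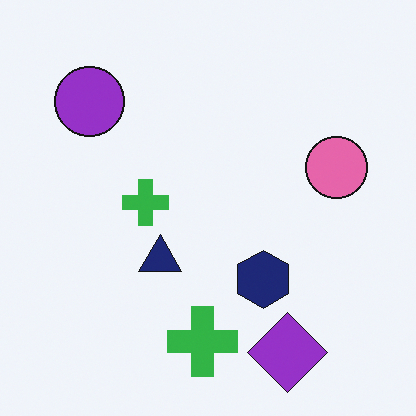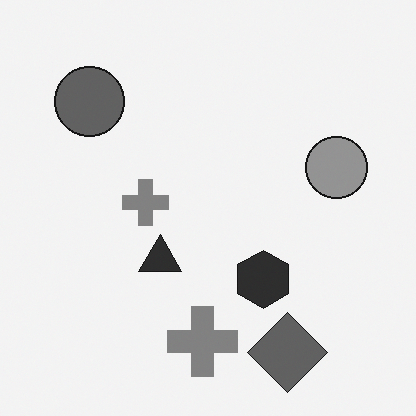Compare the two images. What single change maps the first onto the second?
The image was converted to grayscale.

All color is removed — every shape is now a shade of grey.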